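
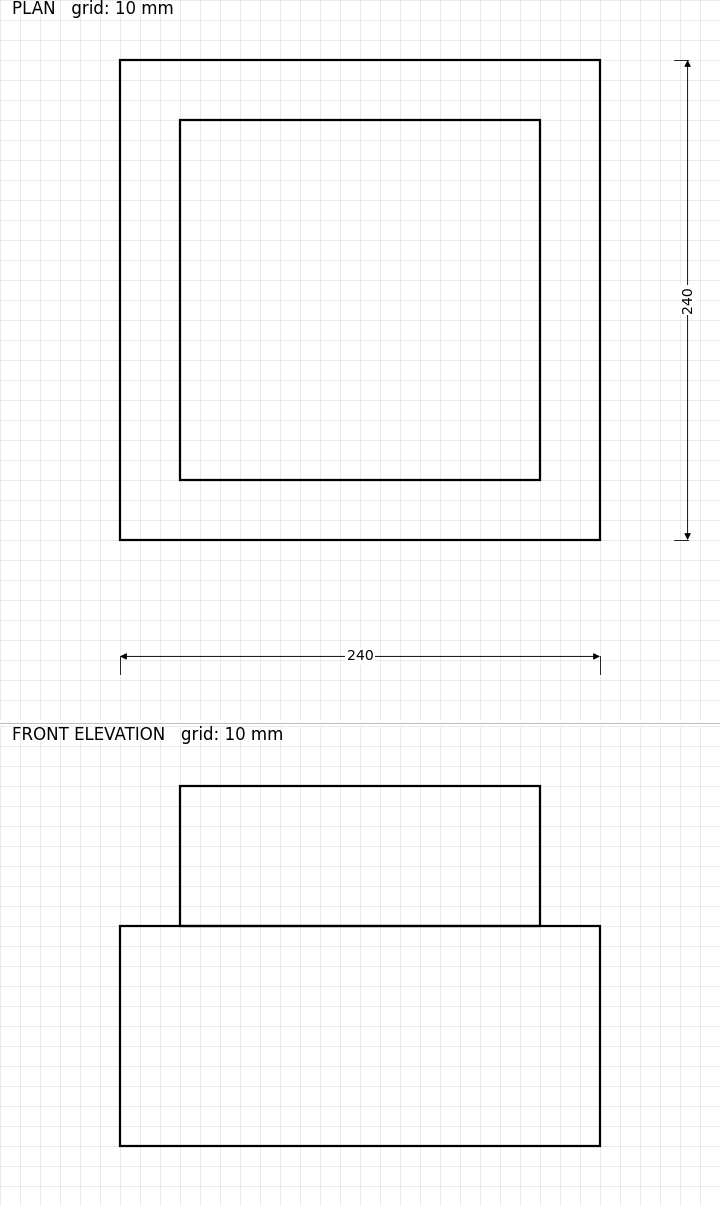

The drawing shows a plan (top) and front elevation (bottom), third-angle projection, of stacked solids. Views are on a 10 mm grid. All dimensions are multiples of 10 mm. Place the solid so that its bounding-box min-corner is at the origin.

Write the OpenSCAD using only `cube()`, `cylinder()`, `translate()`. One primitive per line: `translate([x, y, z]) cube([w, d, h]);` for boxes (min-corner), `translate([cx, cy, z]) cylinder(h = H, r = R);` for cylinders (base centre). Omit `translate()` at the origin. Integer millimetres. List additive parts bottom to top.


cube([240, 240, 110]);
translate([30, 30, 110]) cube([180, 180, 70]);


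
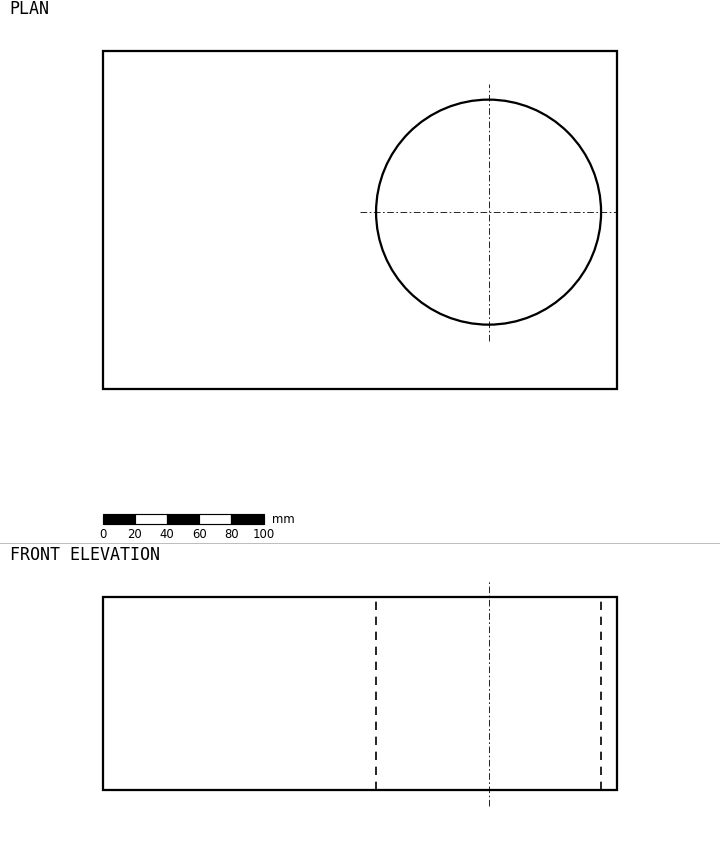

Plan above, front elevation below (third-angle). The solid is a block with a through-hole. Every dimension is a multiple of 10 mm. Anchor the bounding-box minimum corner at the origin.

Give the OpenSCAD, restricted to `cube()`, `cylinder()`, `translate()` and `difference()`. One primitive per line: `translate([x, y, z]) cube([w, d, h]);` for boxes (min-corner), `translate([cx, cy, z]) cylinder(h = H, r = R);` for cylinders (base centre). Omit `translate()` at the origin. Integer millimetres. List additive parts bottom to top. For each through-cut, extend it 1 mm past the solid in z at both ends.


difference() {
  cube([320, 210, 120]);
  translate([240, 110, -1]) cylinder(h = 122, r = 70);
}


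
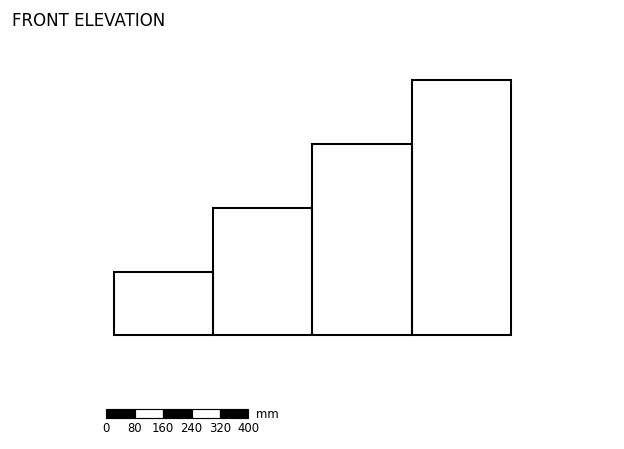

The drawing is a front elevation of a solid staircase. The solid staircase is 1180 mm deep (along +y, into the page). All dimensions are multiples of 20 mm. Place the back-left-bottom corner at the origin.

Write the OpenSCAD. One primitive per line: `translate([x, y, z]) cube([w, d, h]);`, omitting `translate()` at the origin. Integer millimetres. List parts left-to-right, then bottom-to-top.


cube([280, 1180, 180]);
translate([280, 0, 0]) cube([280, 1180, 360]);
translate([560, 0, 0]) cube([280, 1180, 540]);
translate([840, 0, 0]) cube([280, 1180, 720]);


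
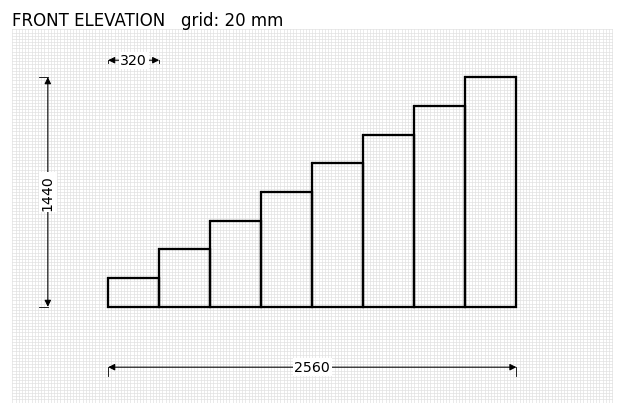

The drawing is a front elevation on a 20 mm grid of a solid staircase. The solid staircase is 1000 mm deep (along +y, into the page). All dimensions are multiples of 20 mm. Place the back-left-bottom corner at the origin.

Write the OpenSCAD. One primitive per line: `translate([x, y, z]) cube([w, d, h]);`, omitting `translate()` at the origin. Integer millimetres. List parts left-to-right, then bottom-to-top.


cube([320, 1000, 180]);
translate([320, 0, 0]) cube([320, 1000, 360]);
translate([640, 0, 0]) cube([320, 1000, 540]);
translate([960, 0, 0]) cube([320, 1000, 720]);
translate([1280, 0, 0]) cube([320, 1000, 900]);
translate([1600, 0, 0]) cube([320, 1000, 1080]);
translate([1920, 0, 0]) cube([320, 1000, 1260]);
translate([2240, 0, 0]) cube([320, 1000, 1440]);


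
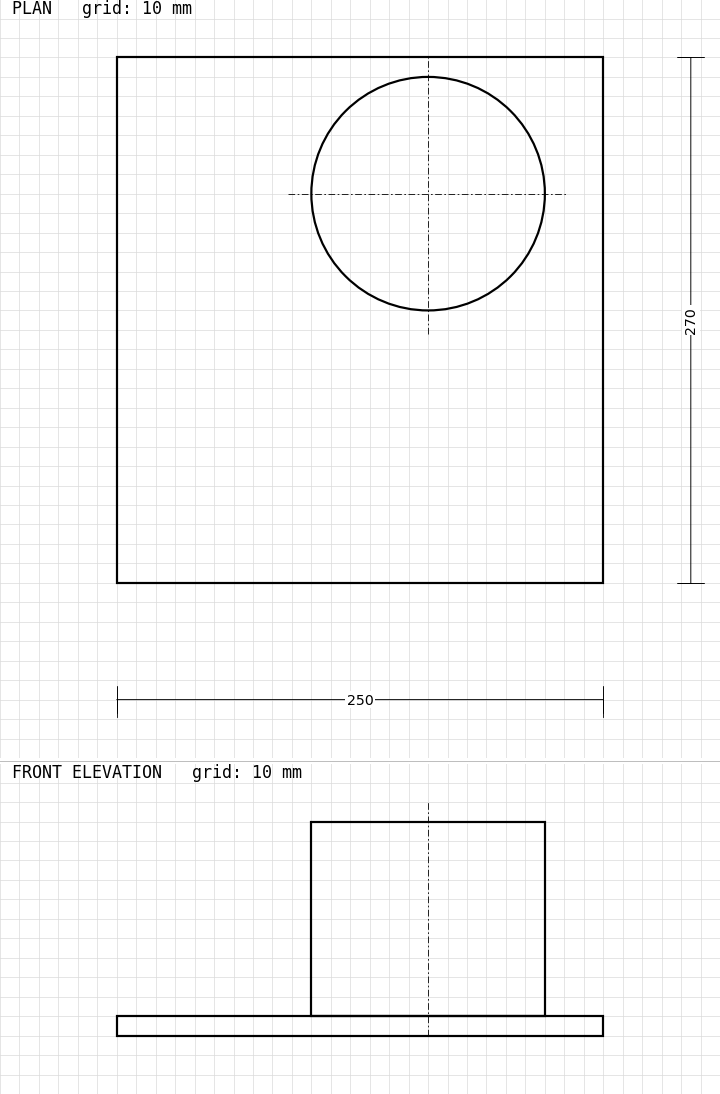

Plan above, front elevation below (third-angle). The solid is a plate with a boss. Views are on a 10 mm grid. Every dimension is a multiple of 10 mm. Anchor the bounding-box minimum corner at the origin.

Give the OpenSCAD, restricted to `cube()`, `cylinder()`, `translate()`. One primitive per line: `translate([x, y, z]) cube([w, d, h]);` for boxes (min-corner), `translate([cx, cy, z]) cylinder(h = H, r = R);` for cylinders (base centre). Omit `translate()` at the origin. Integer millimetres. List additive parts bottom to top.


cube([250, 270, 10]);
translate([160, 200, 10]) cylinder(h = 100, r = 60);


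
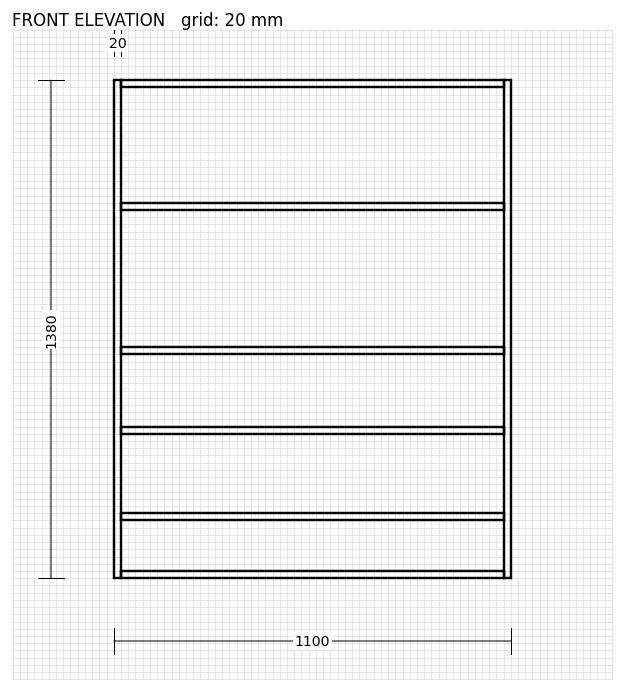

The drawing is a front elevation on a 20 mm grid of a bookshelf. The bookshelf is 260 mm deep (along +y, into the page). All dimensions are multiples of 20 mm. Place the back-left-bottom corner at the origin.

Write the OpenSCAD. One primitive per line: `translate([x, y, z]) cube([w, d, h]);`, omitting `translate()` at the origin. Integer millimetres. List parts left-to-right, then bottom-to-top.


cube([20, 260, 1380]);
translate([20, 0, 0]) cube([1060, 260, 20]);
translate([20, 0, 160]) cube([1060, 260, 20]);
translate([20, 0, 400]) cube([1060, 260, 20]);
translate([20, 0, 620]) cube([1060, 260, 20]);
translate([20, 0, 1020]) cube([1060, 260, 20]);
translate([20, 0, 1360]) cube([1060, 260, 20]);
translate([1080, 0, 0]) cube([20, 260, 1380]);


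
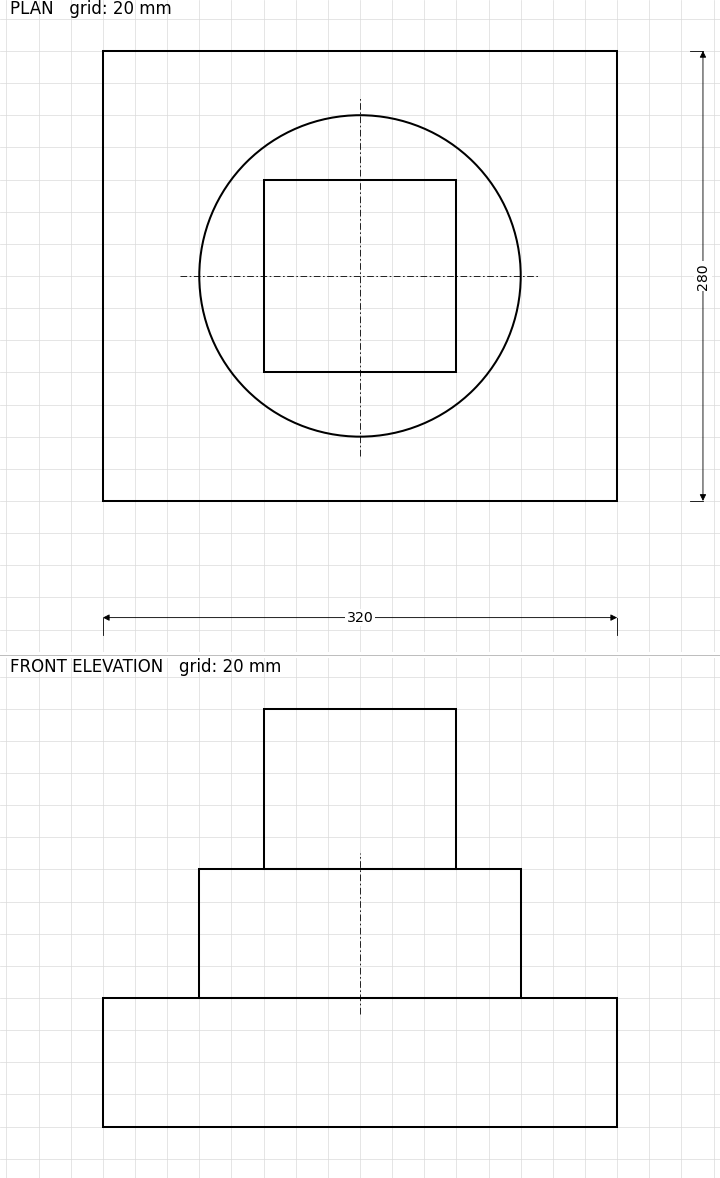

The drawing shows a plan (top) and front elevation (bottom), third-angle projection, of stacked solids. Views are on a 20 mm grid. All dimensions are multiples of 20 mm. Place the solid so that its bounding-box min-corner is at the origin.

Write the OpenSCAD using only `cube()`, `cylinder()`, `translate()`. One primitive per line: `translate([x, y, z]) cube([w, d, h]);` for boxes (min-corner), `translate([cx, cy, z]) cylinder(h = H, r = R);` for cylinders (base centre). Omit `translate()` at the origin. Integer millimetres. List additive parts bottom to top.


cube([320, 280, 80]);
translate([160, 140, 80]) cylinder(h = 80, r = 100);
translate([100, 80, 160]) cube([120, 120, 100]);


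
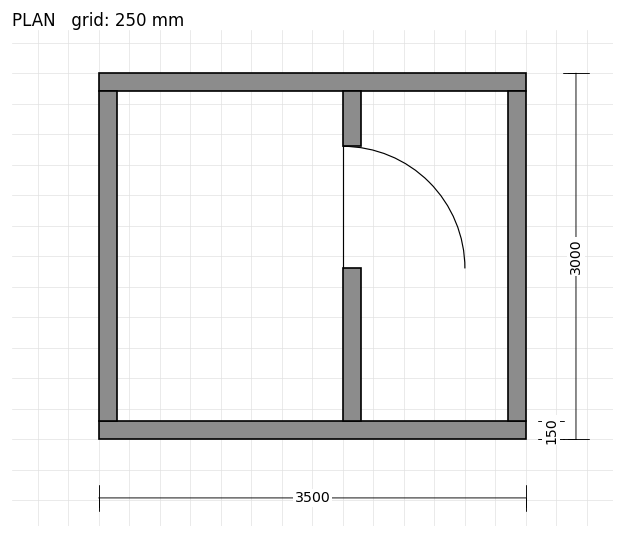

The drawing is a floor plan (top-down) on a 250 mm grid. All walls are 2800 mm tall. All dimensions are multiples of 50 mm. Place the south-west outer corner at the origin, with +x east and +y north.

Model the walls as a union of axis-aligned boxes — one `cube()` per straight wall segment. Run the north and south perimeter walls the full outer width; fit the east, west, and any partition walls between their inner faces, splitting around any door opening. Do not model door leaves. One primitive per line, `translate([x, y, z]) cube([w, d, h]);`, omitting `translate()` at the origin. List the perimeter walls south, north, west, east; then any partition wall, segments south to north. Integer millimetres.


cube([3500, 150, 2800]);
translate([0, 2850, 0]) cube([3500, 150, 2800]);
translate([0, 150, 0]) cube([150, 2700, 2800]);
translate([3350, 150, 0]) cube([150, 2700, 2800]);
translate([2000, 150, 0]) cube([150, 1250, 2800]);
translate([2000, 2400, 0]) cube([150, 450, 2800]);


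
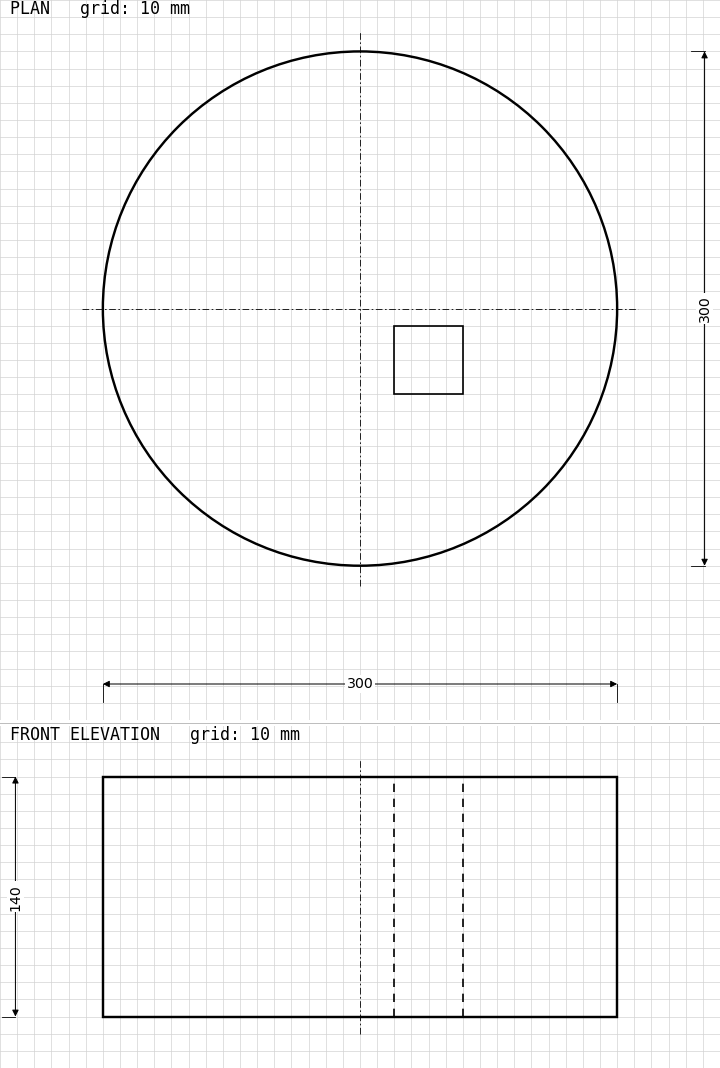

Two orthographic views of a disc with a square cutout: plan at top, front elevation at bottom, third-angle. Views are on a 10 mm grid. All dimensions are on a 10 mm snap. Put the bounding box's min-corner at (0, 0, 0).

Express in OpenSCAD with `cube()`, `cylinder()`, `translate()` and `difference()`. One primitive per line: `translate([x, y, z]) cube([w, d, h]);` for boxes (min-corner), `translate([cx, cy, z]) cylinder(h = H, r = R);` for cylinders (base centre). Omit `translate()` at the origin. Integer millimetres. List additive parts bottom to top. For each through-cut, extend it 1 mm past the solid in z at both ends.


difference() {
  translate([150, 150, 0]) cylinder(h = 140, r = 150);
  translate([170, 100, -1]) cube([40, 40, 142]);
}


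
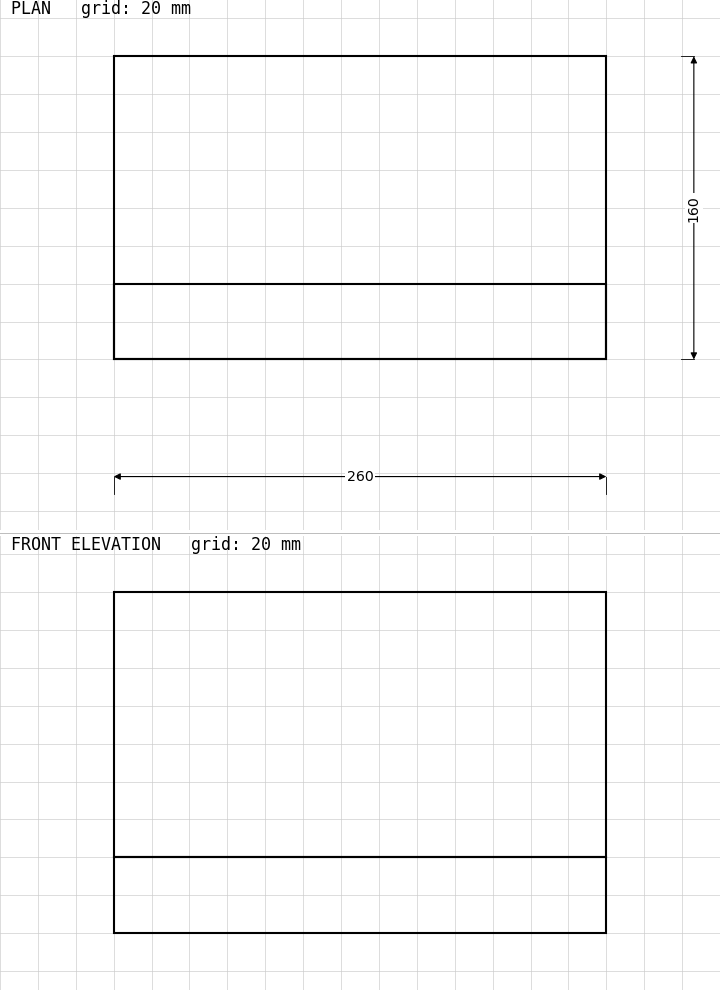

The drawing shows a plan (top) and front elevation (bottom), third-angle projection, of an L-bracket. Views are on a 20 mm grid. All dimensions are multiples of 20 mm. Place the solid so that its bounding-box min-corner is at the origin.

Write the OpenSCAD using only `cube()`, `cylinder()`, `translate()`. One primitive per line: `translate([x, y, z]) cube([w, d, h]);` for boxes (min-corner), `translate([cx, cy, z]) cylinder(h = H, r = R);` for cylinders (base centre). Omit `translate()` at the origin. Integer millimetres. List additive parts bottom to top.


cube([260, 160, 40]);
translate([0, 0, 40]) cube([260, 40, 140]);


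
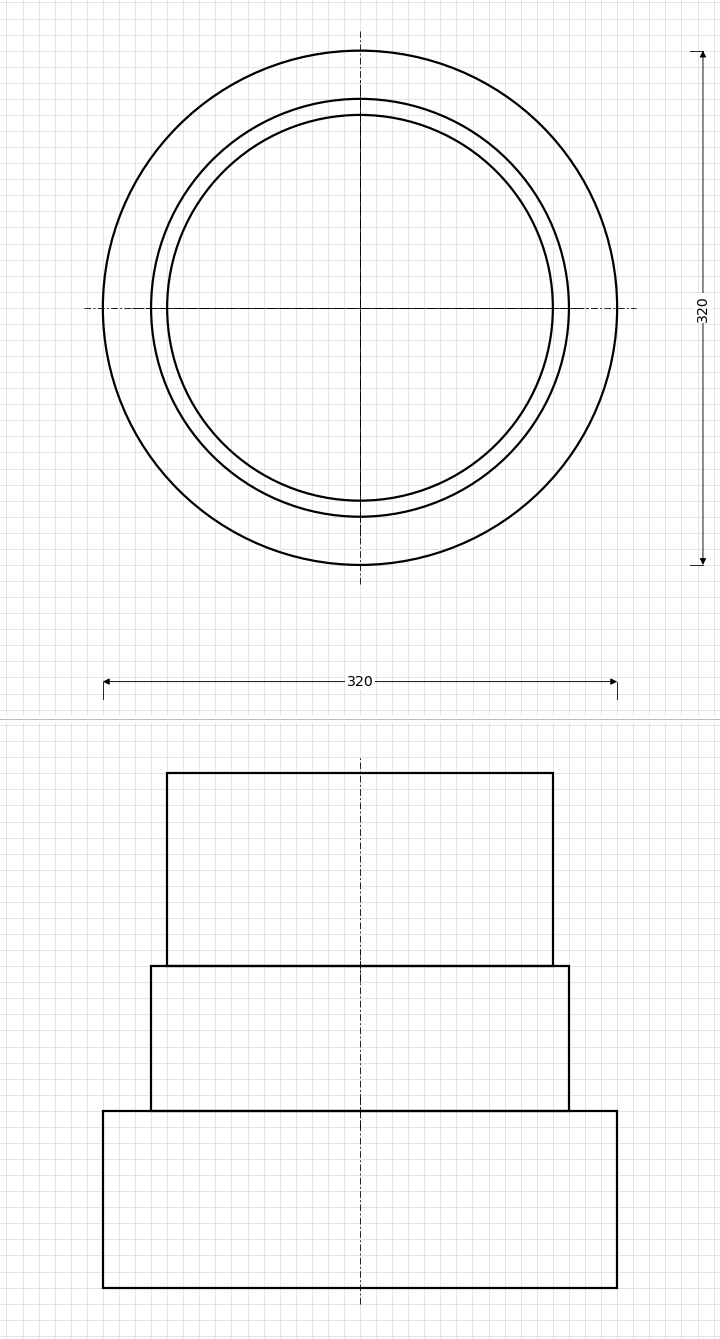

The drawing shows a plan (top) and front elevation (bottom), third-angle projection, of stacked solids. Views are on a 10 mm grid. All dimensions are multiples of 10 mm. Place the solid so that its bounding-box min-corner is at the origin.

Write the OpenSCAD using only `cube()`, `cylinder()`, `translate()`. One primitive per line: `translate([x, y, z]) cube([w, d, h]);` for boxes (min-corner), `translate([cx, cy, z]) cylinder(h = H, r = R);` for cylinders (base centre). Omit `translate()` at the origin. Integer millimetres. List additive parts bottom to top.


translate([160, 160, 0]) cylinder(h = 110, r = 160);
translate([160, 160, 110]) cylinder(h = 90, r = 130);
translate([160, 160, 200]) cylinder(h = 120, r = 120);


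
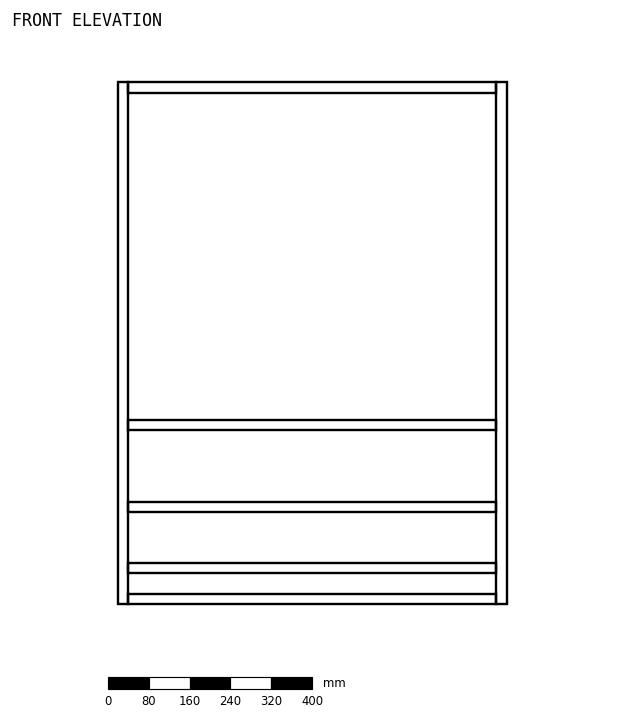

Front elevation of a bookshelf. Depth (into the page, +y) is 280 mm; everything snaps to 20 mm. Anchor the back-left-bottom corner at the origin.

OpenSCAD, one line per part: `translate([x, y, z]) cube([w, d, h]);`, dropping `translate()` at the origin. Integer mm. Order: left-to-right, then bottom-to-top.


cube([20, 280, 1020]);
translate([20, 0, 0]) cube([720, 280, 20]);
translate([20, 0, 60]) cube([720, 280, 20]);
translate([20, 0, 180]) cube([720, 280, 20]);
translate([20, 0, 340]) cube([720, 280, 20]);
translate([20, 0, 1000]) cube([720, 280, 20]);
translate([740, 0, 0]) cube([20, 280, 1020]);


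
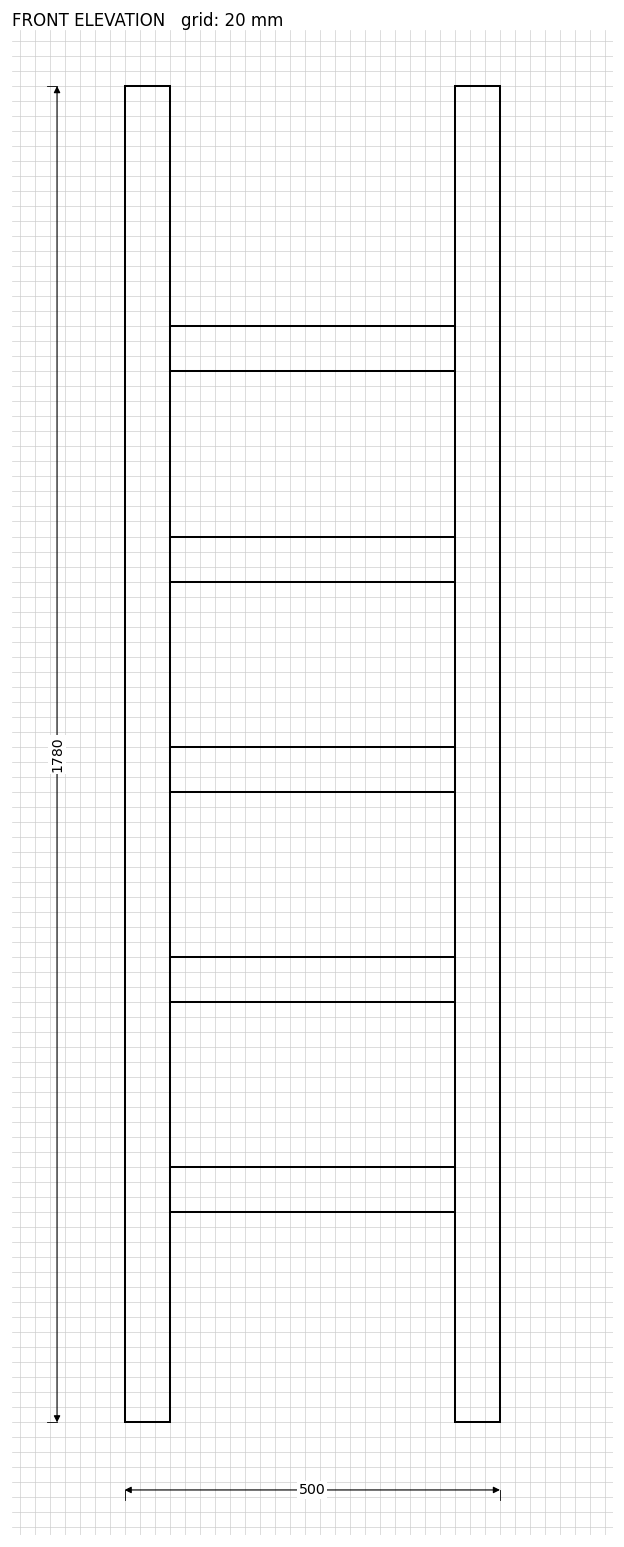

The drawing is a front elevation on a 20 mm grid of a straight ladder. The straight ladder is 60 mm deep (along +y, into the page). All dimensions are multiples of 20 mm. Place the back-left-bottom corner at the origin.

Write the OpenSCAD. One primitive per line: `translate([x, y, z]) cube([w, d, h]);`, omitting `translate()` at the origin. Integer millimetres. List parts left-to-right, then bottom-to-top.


cube([60, 60, 1780]);
translate([60, 0, 280]) cube([380, 60, 60]);
translate([60, 0, 560]) cube([380, 60, 60]);
translate([60, 0, 840]) cube([380, 60, 60]);
translate([60, 0, 1120]) cube([380, 60, 60]);
translate([60, 0, 1400]) cube([380, 60, 60]);
translate([440, 0, 0]) cube([60, 60, 1780]);


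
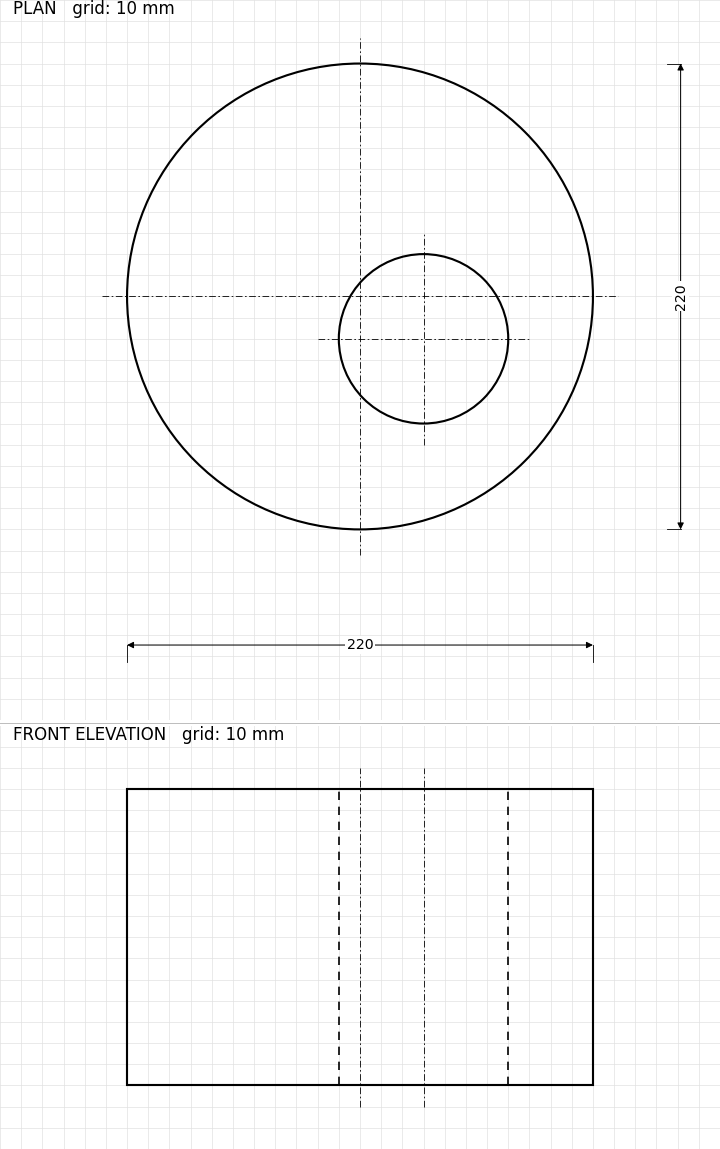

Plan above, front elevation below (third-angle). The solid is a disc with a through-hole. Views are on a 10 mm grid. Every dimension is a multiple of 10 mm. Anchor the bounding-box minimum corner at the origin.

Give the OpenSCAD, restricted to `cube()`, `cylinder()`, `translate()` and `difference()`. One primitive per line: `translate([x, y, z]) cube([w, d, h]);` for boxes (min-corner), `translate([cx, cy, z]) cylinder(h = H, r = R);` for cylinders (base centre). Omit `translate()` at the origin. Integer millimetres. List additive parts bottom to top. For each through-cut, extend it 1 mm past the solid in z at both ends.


difference() {
  translate([110, 110, 0]) cylinder(h = 140, r = 110);
  translate([140, 90, -1]) cylinder(h = 142, r = 40);
}


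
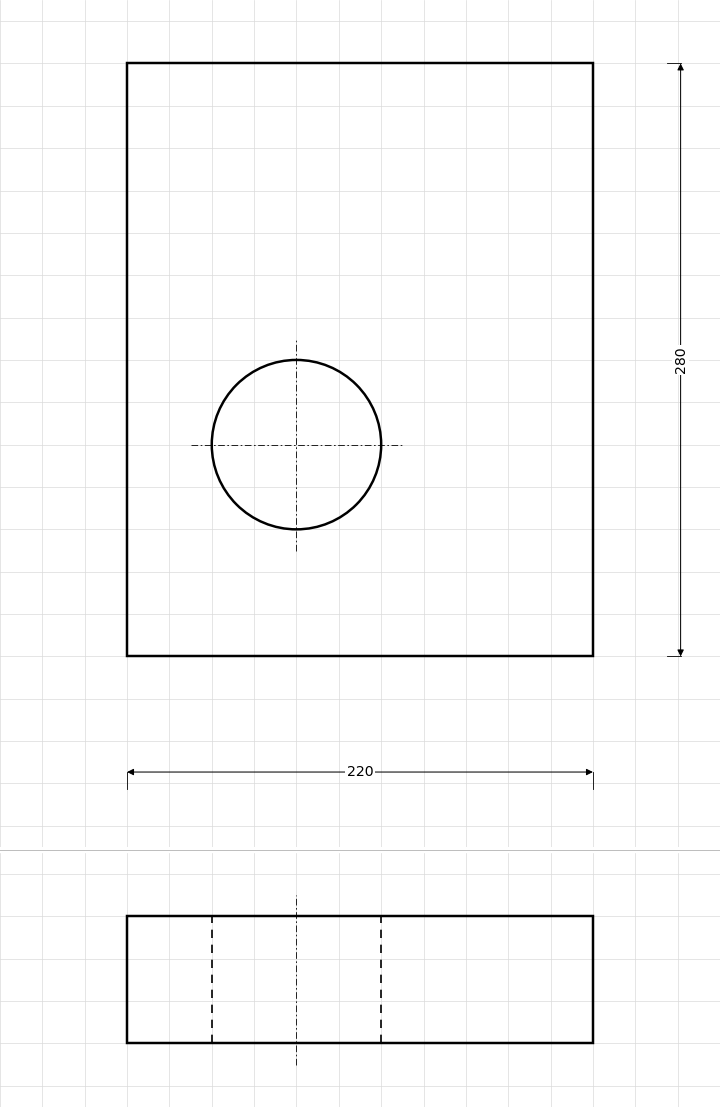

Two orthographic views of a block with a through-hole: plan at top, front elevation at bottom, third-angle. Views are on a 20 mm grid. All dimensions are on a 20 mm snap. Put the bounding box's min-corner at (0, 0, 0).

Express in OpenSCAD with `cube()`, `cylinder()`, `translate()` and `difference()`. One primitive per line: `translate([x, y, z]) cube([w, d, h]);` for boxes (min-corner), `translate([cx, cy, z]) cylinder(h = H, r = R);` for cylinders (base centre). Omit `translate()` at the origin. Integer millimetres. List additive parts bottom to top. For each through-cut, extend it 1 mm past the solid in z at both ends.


difference() {
  cube([220, 280, 60]);
  translate([80, 100, -1]) cylinder(h = 62, r = 40);
}


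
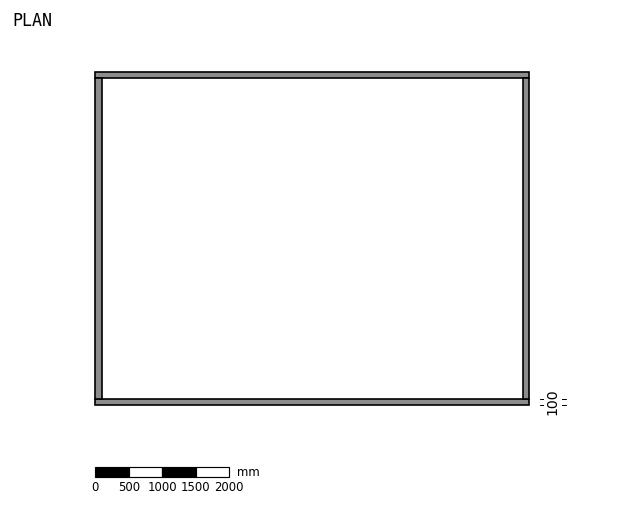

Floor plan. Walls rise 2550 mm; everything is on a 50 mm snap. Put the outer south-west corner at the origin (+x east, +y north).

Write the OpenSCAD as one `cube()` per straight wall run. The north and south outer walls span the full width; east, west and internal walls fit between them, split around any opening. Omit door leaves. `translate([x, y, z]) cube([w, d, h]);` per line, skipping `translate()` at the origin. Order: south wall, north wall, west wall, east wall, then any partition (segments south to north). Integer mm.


cube([6500, 100, 2550]);
translate([0, 4900, 0]) cube([6500, 100, 2550]);
translate([0, 100, 0]) cube([100, 4800, 2550]);
translate([6400, 100, 0]) cube([100, 4800, 2550]);


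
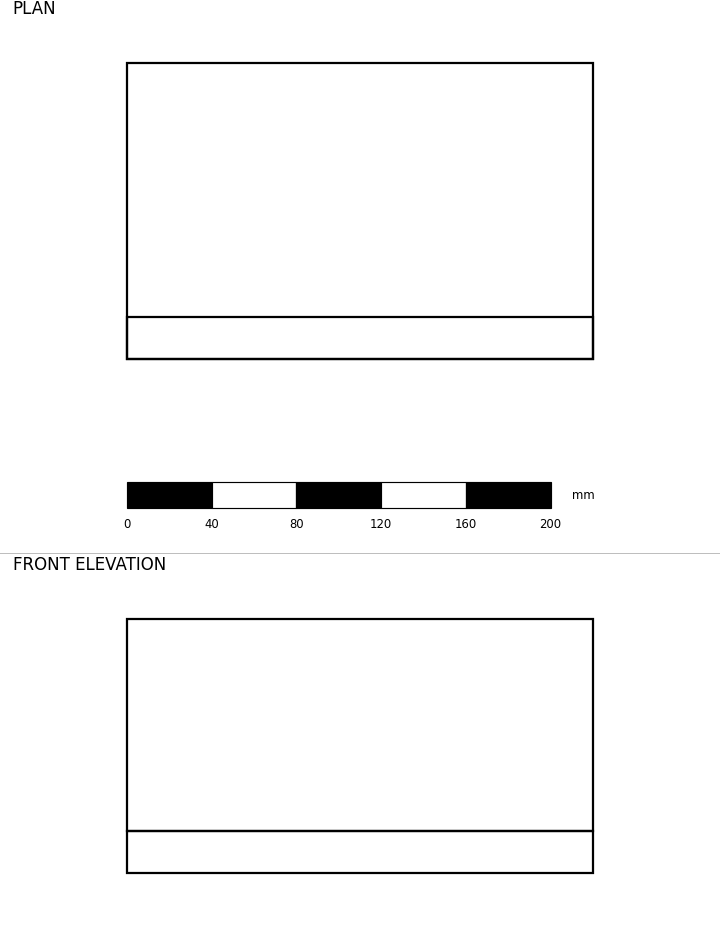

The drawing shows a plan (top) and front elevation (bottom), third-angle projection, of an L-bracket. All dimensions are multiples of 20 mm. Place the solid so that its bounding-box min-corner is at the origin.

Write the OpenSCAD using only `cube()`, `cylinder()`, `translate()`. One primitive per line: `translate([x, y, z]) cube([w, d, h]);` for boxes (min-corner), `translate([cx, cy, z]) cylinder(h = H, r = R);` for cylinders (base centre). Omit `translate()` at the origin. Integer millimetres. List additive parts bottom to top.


cube([220, 140, 20]);
translate([0, 0, 20]) cube([220, 20, 100]);


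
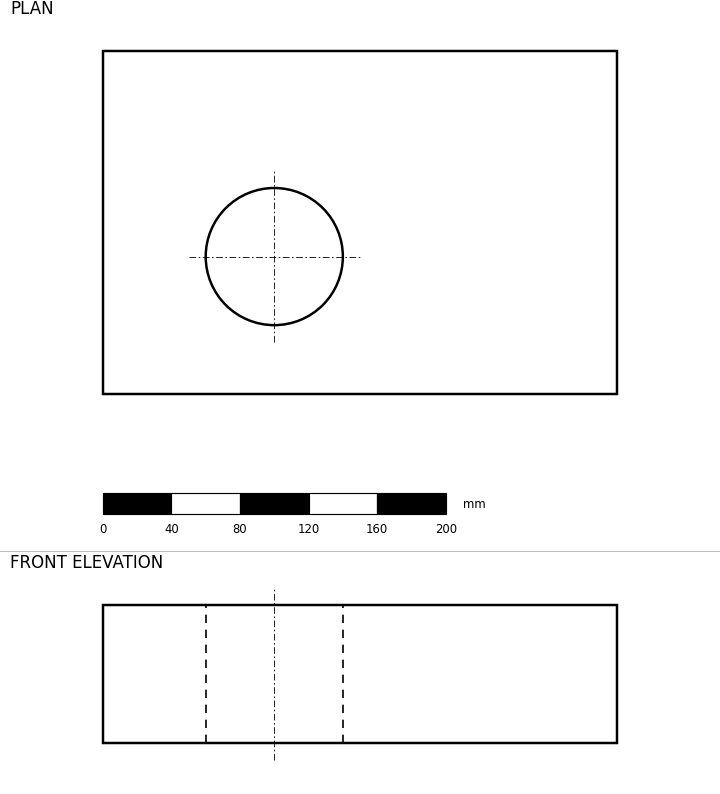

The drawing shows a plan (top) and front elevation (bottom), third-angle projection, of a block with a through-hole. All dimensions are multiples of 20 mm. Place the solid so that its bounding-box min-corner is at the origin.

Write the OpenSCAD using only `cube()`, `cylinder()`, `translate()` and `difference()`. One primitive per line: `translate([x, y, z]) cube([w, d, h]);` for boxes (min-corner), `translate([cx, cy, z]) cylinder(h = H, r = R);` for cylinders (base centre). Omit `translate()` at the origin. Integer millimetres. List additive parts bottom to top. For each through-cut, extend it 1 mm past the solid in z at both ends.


difference() {
  cube([300, 200, 80]);
  translate([100, 80, -1]) cylinder(h = 82, r = 40);
}


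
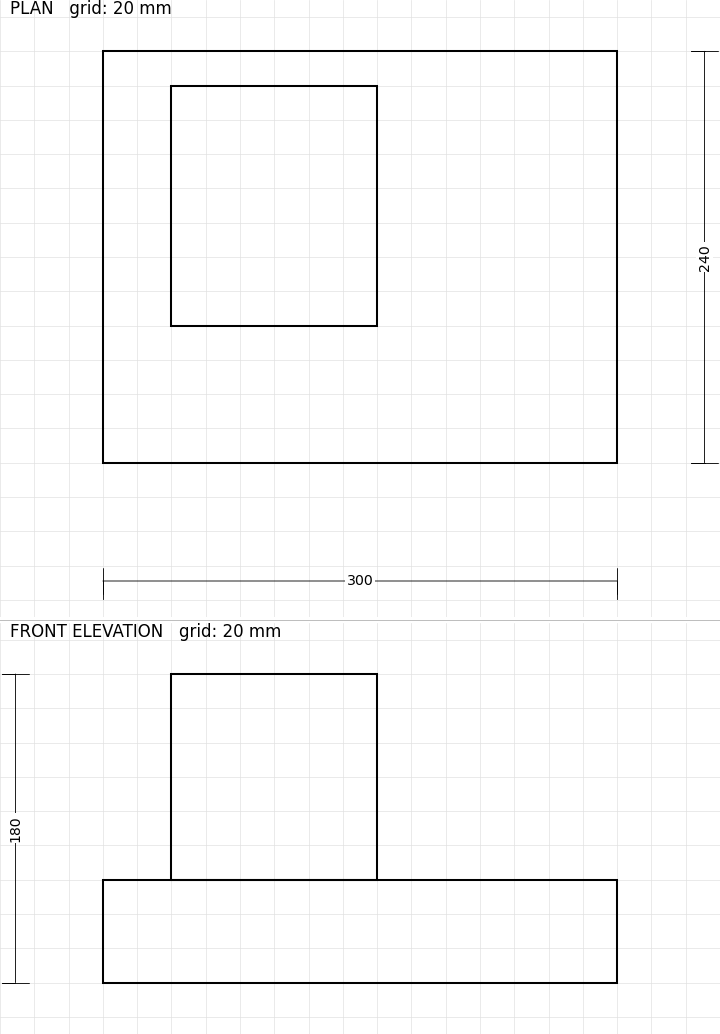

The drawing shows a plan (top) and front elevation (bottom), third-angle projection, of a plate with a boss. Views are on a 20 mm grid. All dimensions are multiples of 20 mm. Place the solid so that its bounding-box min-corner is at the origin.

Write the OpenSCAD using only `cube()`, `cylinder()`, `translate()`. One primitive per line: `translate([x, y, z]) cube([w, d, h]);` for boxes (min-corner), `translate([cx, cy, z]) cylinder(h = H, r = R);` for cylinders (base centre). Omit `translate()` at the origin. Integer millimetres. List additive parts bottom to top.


cube([300, 240, 60]);
translate([40, 80, 60]) cube([120, 140, 120]);


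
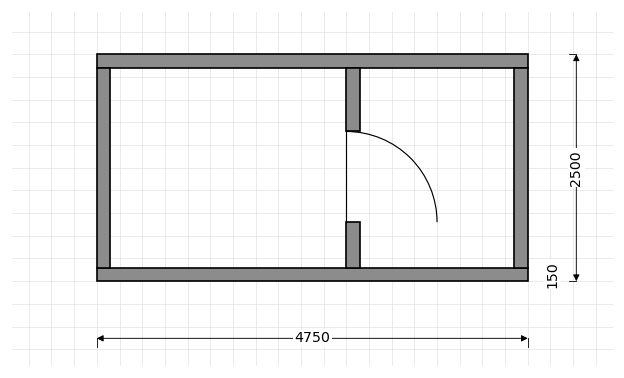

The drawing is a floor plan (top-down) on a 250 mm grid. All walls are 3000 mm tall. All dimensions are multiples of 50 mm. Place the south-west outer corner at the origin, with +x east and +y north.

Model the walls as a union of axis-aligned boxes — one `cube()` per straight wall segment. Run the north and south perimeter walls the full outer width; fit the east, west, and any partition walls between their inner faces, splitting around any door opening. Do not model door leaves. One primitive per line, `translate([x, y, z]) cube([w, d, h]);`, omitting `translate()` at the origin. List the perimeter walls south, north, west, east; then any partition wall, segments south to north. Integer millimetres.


cube([4750, 150, 3000]);
translate([0, 2350, 0]) cube([4750, 150, 3000]);
translate([0, 150, 0]) cube([150, 2200, 3000]);
translate([4600, 150, 0]) cube([150, 2200, 3000]);
translate([2750, 150, 0]) cube([150, 500, 3000]);
translate([2750, 1650, 0]) cube([150, 700, 3000]);


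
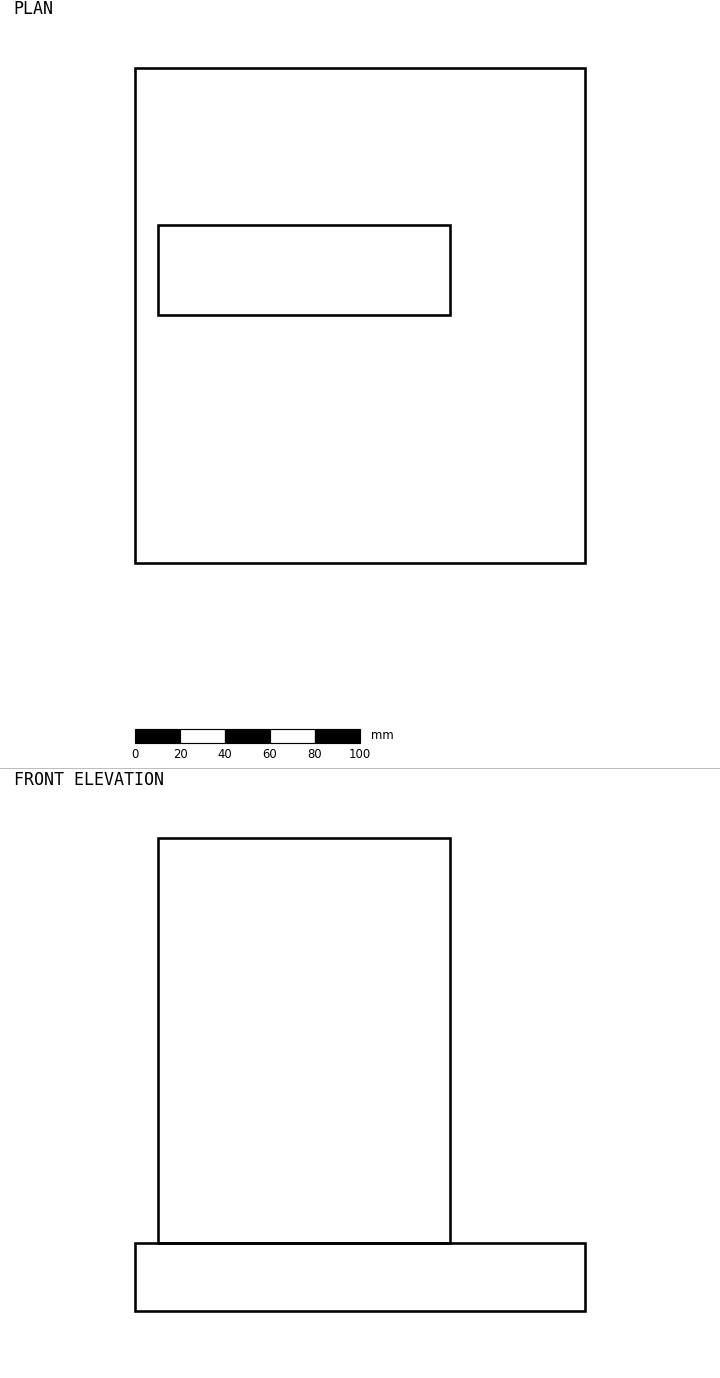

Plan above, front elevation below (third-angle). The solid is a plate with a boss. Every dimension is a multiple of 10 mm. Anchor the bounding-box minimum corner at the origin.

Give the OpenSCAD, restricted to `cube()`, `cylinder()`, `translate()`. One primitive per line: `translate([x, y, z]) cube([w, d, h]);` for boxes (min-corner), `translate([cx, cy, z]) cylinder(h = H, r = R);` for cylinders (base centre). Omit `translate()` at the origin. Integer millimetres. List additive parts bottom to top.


cube([200, 220, 30]);
translate([10, 110, 30]) cube([130, 40, 180]);


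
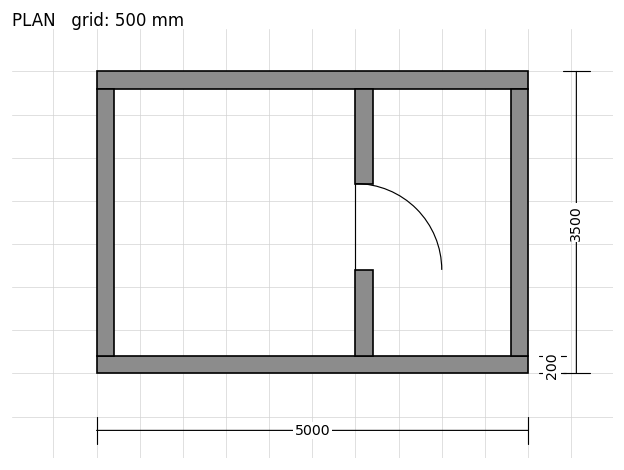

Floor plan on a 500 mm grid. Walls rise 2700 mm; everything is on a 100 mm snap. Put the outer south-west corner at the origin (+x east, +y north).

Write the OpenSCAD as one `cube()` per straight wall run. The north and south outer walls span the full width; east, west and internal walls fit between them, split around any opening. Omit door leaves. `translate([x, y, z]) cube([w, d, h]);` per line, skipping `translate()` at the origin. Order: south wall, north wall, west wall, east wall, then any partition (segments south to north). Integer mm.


cube([5000, 200, 2700]);
translate([0, 3300, 0]) cube([5000, 200, 2700]);
translate([0, 200, 0]) cube([200, 3100, 2700]);
translate([4800, 200, 0]) cube([200, 3100, 2700]);
translate([3000, 200, 0]) cube([200, 1000, 2700]);
translate([3000, 2200, 0]) cube([200, 1100, 2700]);


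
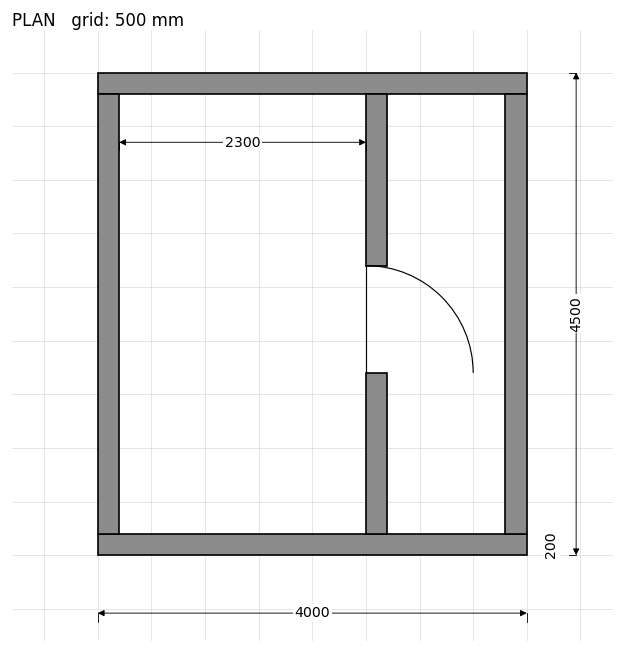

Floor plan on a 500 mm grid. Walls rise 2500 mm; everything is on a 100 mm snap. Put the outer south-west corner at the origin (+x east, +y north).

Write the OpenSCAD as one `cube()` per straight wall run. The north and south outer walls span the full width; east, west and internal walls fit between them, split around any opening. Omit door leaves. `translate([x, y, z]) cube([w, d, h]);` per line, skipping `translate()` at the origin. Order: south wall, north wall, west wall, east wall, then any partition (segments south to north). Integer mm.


cube([4000, 200, 2500]);
translate([0, 4300, 0]) cube([4000, 200, 2500]);
translate([0, 200, 0]) cube([200, 4100, 2500]);
translate([3800, 200, 0]) cube([200, 4100, 2500]);
translate([2500, 200, 0]) cube([200, 1500, 2500]);
translate([2500, 2700, 0]) cube([200, 1600, 2500]);


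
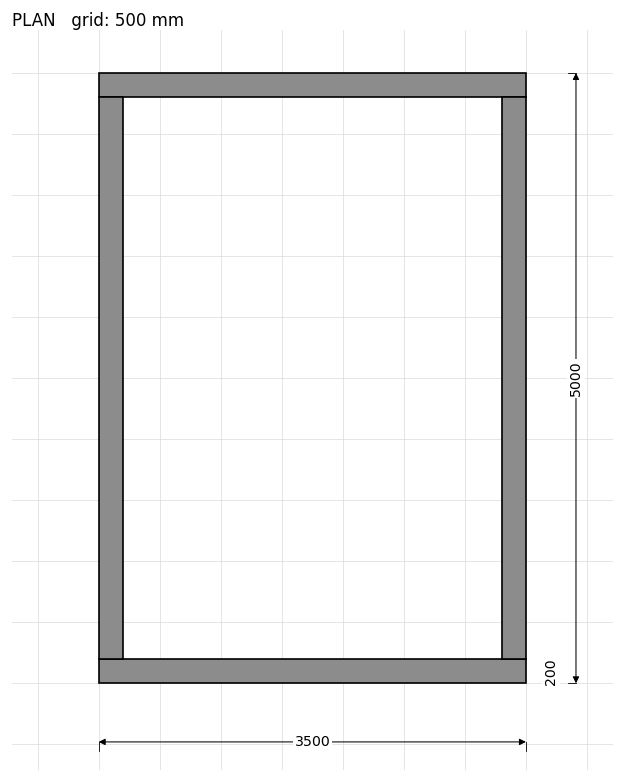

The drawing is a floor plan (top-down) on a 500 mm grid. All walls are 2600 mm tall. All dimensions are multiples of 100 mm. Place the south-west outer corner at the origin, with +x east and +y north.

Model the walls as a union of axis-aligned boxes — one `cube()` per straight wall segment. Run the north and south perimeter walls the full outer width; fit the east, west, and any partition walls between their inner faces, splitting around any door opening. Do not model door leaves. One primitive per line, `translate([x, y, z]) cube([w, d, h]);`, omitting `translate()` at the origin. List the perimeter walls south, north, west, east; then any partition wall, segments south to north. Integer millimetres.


cube([3500, 200, 2600]);
translate([0, 4800, 0]) cube([3500, 200, 2600]);
translate([0, 200, 0]) cube([200, 4600, 2600]);
translate([3300, 200, 0]) cube([200, 4600, 2600]);


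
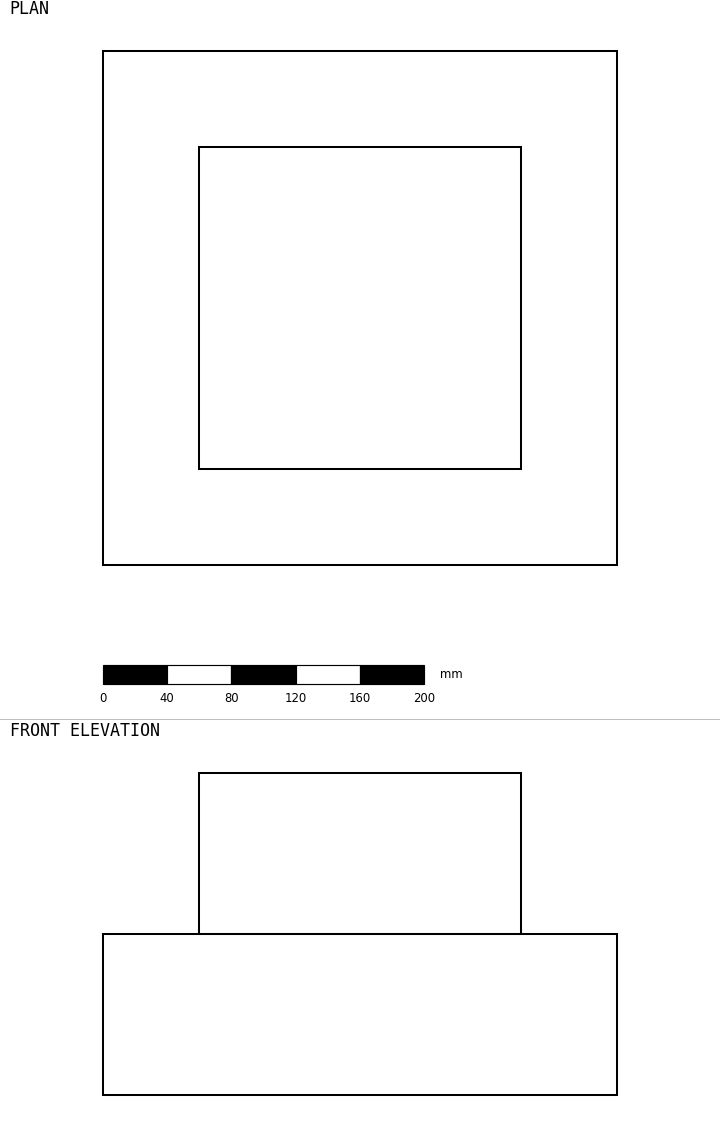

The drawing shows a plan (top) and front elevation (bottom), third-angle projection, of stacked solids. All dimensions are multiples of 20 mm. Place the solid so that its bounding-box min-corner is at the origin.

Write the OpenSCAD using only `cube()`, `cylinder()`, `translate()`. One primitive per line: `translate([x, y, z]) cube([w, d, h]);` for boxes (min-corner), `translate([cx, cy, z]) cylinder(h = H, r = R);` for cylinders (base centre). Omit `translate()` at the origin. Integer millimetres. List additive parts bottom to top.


cube([320, 320, 100]);
translate([60, 60, 100]) cube([200, 200, 100]);


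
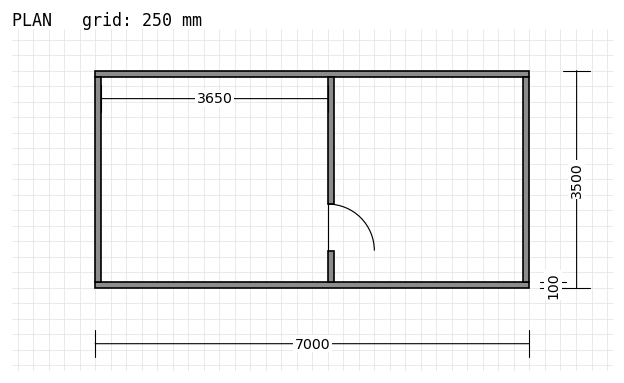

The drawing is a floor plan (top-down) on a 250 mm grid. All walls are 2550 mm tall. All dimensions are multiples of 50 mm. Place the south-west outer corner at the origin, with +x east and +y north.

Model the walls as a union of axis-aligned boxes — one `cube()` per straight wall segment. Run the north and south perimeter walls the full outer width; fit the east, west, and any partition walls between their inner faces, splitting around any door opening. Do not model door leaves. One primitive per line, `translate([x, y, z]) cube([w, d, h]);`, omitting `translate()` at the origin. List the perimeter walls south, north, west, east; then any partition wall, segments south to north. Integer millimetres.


cube([7000, 100, 2550]);
translate([0, 3400, 0]) cube([7000, 100, 2550]);
translate([0, 100, 0]) cube([100, 3300, 2550]);
translate([6900, 100, 0]) cube([100, 3300, 2550]);
translate([3750, 100, 0]) cube([100, 500, 2550]);
translate([3750, 1350, 0]) cube([100, 2050, 2550]);


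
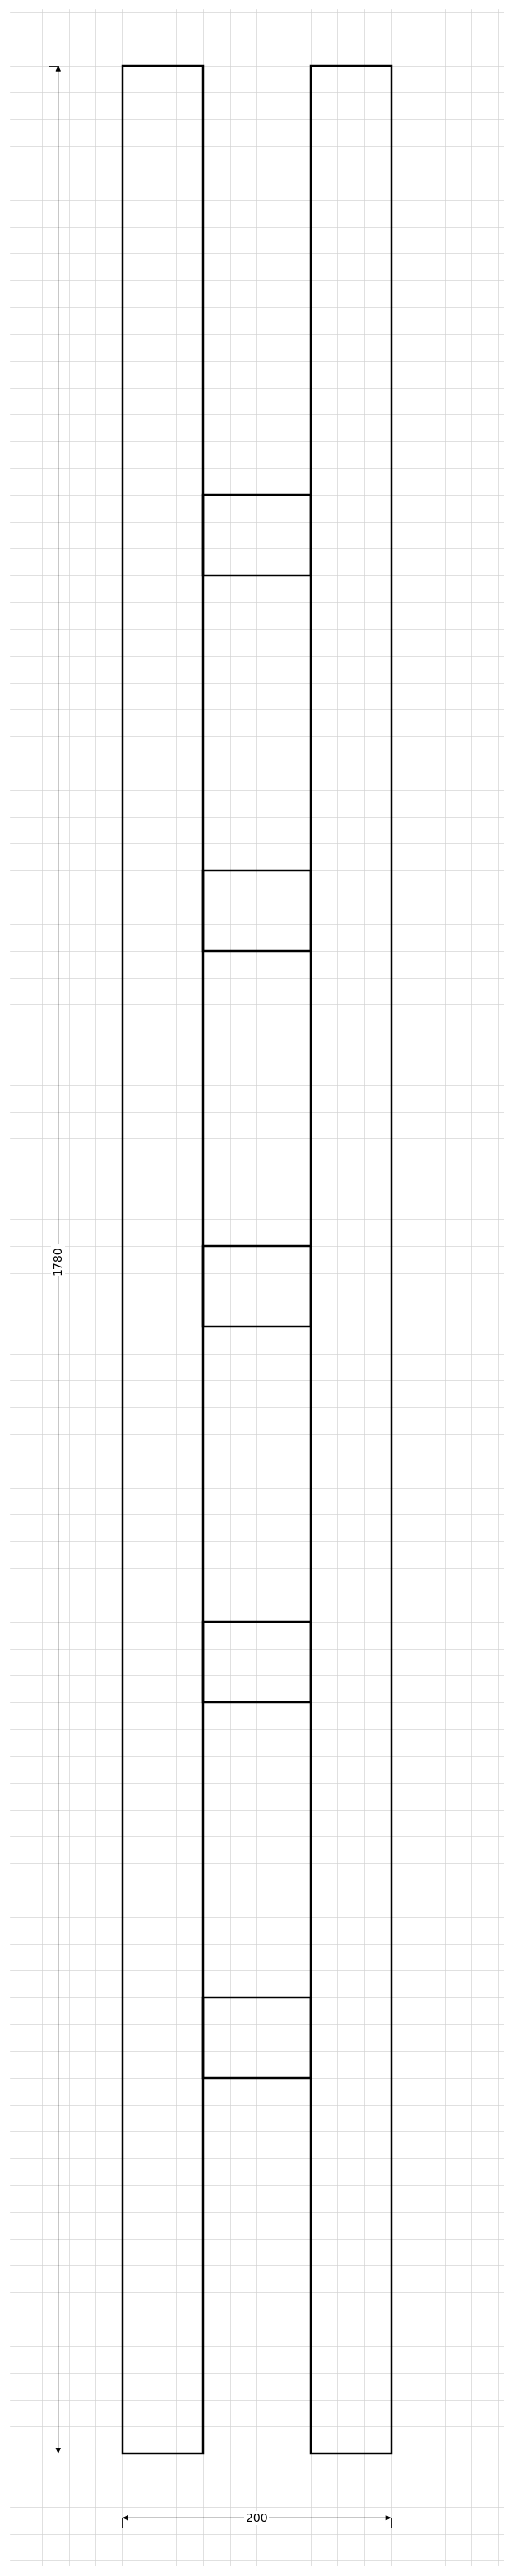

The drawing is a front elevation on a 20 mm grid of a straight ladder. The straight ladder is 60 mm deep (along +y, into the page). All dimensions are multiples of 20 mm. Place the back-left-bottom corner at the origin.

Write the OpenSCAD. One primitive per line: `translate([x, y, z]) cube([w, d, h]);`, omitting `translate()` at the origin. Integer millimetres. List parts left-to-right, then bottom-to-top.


cube([60, 60, 1780]);
translate([60, 0, 280]) cube([80, 60, 60]);
translate([60, 0, 560]) cube([80, 60, 60]);
translate([60, 0, 840]) cube([80, 60, 60]);
translate([60, 0, 1120]) cube([80, 60, 60]);
translate([60, 0, 1400]) cube([80, 60, 60]);
translate([140, 0, 0]) cube([60, 60, 1780]);


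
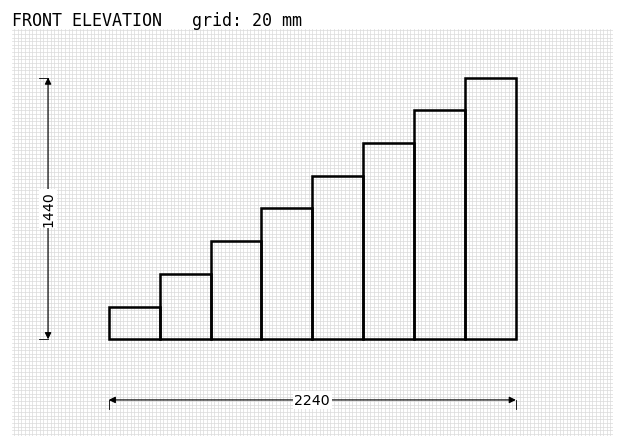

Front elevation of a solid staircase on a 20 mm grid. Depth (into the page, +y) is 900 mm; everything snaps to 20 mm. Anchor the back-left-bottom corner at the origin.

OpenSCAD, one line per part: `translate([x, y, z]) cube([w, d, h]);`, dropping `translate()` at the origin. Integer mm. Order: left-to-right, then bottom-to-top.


cube([280, 900, 180]);
translate([280, 0, 0]) cube([280, 900, 360]);
translate([560, 0, 0]) cube([280, 900, 540]);
translate([840, 0, 0]) cube([280, 900, 720]);
translate([1120, 0, 0]) cube([280, 900, 900]);
translate([1400, 0, 0]) cube([280, 900, 1080]);
translate([1680, 0, 0]) cube([280, 900, 1260]);
translate([1960, 0, 0]) cube([280, 900, 1440]);


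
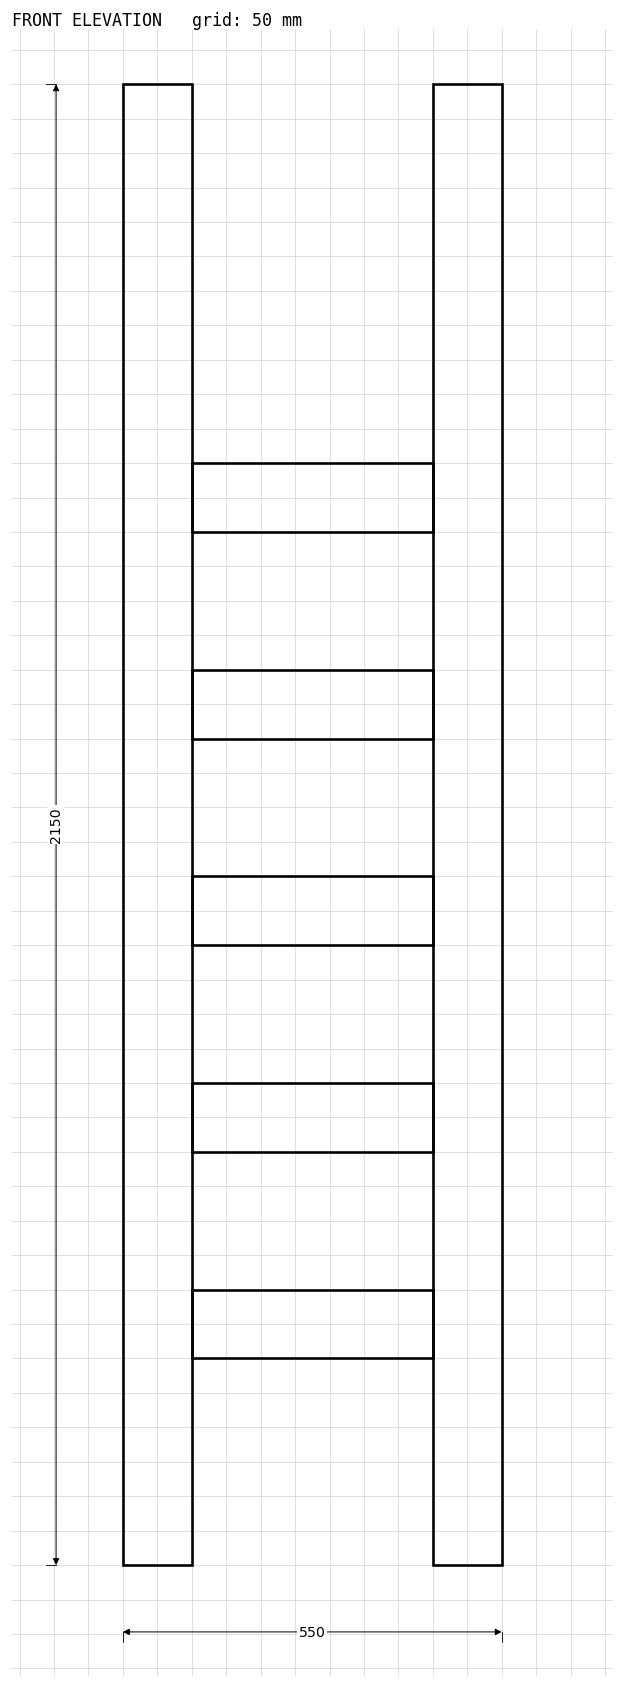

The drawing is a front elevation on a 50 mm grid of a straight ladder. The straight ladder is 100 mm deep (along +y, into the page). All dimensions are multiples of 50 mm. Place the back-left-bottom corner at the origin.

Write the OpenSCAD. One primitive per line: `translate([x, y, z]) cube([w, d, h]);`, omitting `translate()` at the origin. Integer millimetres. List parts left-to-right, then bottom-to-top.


cube([100, 100, 2150]);
translate([100, 0, 300]) cube([350, 100, 100]);
translate([100, 0, 600]) cube([350, 100, 100]);
translate([100, 0, 900]) cube([350, 100, 100]);
translate([100, 0, 1200]) cube([350, 100, 100]);
translate([100, 0, 1500]) cube([350, 100, 100]);
translate([450, 0, 0]) cube([100, 100, 2150]);


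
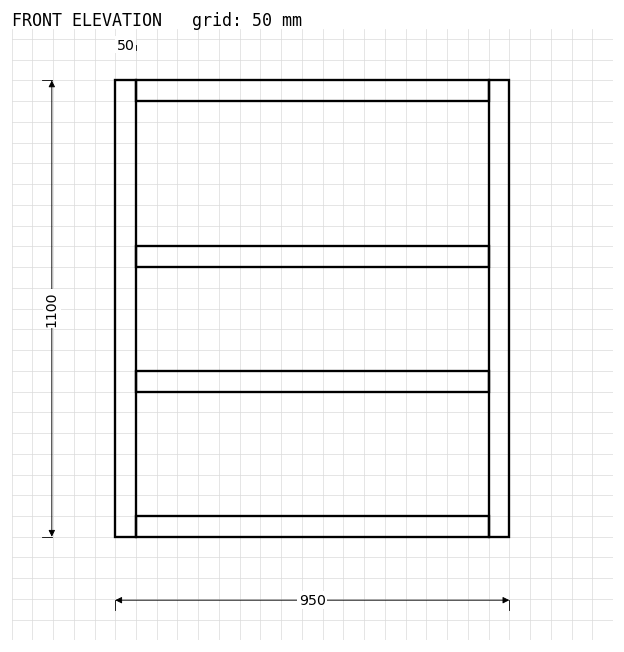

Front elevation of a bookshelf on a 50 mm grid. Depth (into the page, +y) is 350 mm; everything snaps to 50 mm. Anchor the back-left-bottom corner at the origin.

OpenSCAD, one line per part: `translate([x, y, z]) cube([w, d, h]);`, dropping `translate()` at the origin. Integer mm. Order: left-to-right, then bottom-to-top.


cube([50, 350, 1100]);
translate([50, 0, 0]) cube([850, 350, 50]);
translate([50, 0, 350]) cube([850, 350, 50]);
translate([50, 0, 650]) cube([850, 350, 50]);
translate([50, 0, 1050]) cube([850, 350, 50]);
translate([900, 0, 0]) cube([50, 350, 1100]);


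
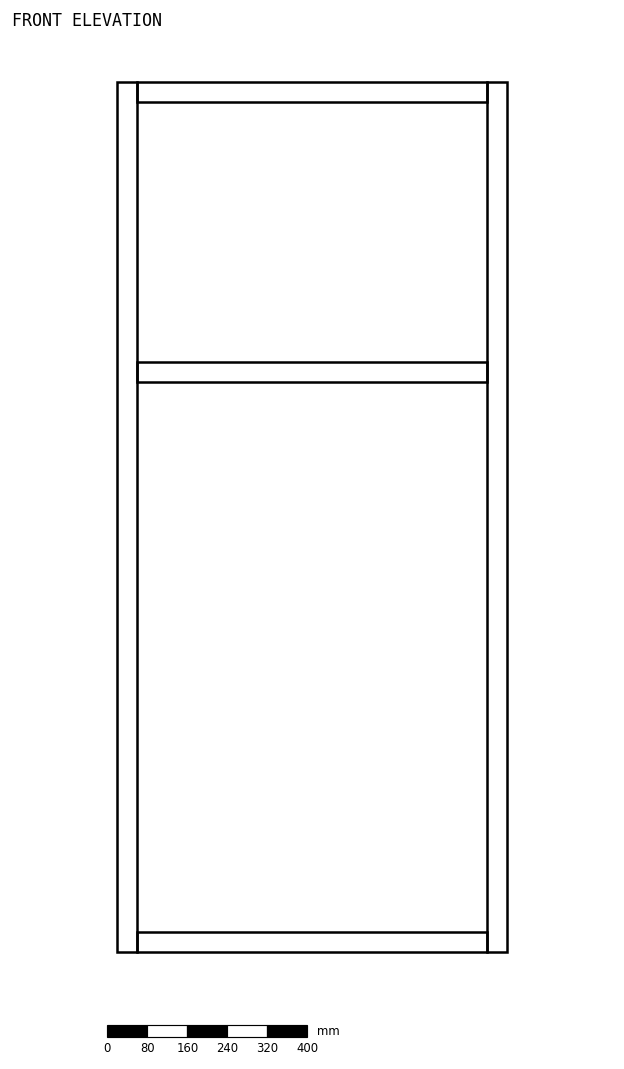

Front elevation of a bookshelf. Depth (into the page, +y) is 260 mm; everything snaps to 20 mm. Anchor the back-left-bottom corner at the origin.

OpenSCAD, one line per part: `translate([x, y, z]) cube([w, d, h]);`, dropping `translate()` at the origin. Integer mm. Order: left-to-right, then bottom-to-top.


cube([40, 260, 1740]);
translate([40, 0, 0]) cube([700, 260, 40]);
translate([40, 0, 1140]) cube([700, 260, 40]);
translate([40, 0, 1700]) cube([700, 260, 40]);
translate([740, 0, 0]) cube([40, 260, 1740]);


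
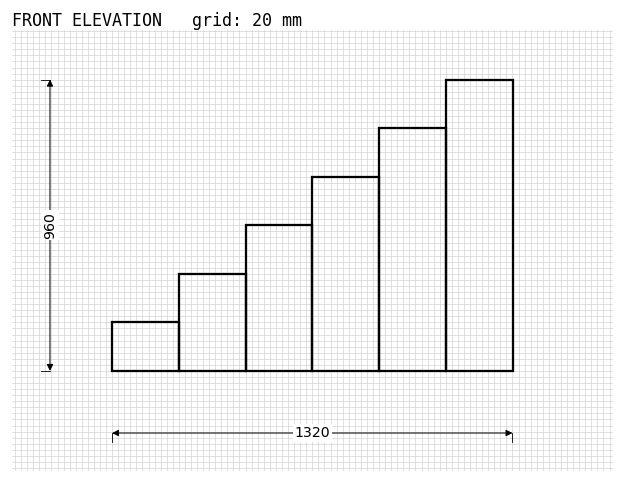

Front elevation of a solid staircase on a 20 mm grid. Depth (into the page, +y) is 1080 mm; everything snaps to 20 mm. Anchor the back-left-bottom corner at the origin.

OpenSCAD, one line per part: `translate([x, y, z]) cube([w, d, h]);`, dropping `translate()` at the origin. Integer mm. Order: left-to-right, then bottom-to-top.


cube([220, 1080, 160]);
translate([220, 0, 0]) cube([220, 1080, 320]);
translate([440, 0, 0]) cube([220, 1080, 480]);
translate([660, 0, 0]) cube([220, 1080, 640]);
translate([880, 0, 0]) cube([220, 1080, 800]);
translate([1100, 0, 0]) cube([220, 1080, 960]);


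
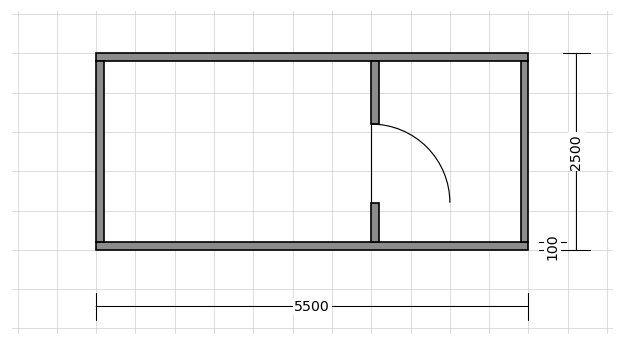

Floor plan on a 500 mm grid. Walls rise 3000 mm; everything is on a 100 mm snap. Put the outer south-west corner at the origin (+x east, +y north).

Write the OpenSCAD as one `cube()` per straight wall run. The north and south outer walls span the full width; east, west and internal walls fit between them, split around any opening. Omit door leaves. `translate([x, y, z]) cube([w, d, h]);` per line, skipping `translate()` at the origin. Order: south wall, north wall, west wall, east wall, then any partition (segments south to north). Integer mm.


cube([5500, 100, 3000]);
translate([0, 2400, 0]) cube([5500, 100, 3000]);
translate([0, 100, 0]) cube([100, 2300, 3000]);
translate([5400, 100, 0]) cube([100, 2300, 3000]);
translate([3500, 100, 0]) cube([100, 500, 3000]);
translate([3500, 1600, 0]) cube([100, 800, 3000]);


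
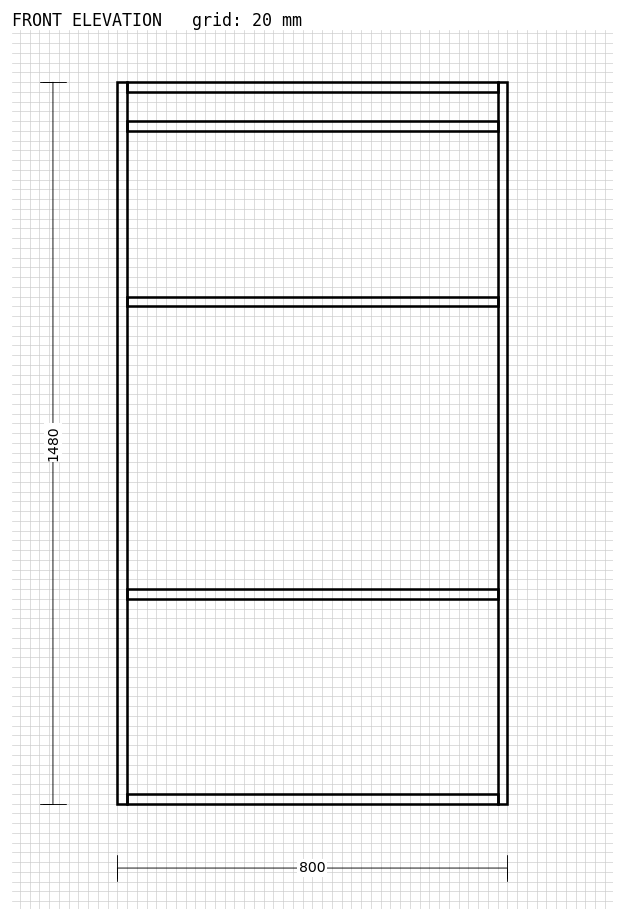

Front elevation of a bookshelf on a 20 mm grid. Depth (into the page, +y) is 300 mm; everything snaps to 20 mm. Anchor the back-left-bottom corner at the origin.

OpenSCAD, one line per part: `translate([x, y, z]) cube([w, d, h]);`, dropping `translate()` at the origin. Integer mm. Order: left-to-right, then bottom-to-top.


cube([20, 300, 1480]);
translate([20, 0, 0]) cube([760, 300, 20]);
translate([20, 0, 420]) cube([760, 300, 20]);
translate([20, 0, 1020]) cube([760, 300, 20]);
translate([20, 0, 1380]) cube([760, 300, 20]);
translate([20, 0, 1460]) cube([760, 300, 20]);
translate([780, 0, 0]) cube([20, 300, 1480]);


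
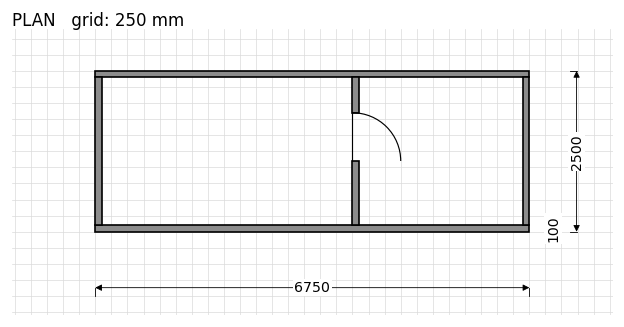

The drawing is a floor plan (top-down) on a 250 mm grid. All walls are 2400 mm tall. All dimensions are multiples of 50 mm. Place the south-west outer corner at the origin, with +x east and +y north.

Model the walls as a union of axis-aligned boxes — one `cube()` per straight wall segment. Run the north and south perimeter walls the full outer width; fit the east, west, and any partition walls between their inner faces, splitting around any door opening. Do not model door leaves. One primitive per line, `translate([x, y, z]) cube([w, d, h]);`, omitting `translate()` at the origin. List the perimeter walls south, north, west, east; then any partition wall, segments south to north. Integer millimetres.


cube([6750, 100, 2400]);
translate([0, 2400, 0]) cube([6750, 100, 2400]);
translate([0, 100, 0]) cube([100, 2300, 2400]);
translate([6650, 100, 0]) cube([100, 2300, 2400]);
translate([4000, 100, 0]) cube([100, 1000, 2400]);
translate([4000, 1850, 0]) cube([100, 550, 2400]);


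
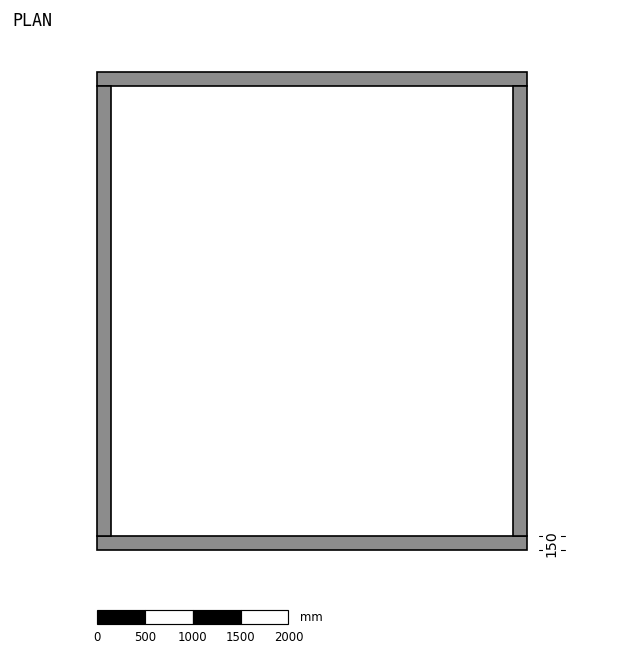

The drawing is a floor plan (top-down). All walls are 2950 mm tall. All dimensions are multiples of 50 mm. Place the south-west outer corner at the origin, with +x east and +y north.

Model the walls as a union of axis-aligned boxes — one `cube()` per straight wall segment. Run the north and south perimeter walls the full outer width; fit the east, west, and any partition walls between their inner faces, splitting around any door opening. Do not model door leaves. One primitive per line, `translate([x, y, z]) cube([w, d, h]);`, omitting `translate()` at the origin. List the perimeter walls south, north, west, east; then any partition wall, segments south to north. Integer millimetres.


cube([4500, 150, 2950]);
translate([0, 4850, 0]) cube([4500, 150, 2950]);
translate([0, 150, 0]) cube([150, 4700, 2950]);
translate([4350, 150, 0]) cube([150, 4700, 2950]);


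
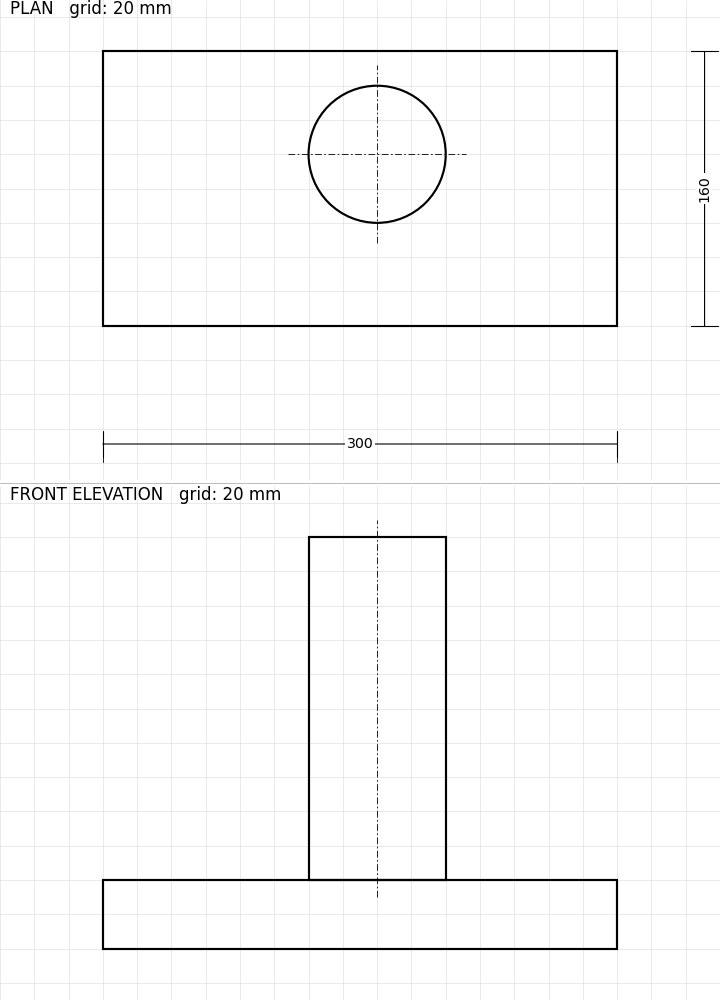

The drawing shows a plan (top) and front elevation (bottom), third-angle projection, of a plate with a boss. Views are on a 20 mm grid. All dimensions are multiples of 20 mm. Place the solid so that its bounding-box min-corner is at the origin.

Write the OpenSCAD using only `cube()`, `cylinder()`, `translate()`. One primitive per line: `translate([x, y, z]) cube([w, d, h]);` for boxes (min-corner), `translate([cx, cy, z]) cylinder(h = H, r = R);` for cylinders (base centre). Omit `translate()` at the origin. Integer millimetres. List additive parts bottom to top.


cube([300, 160, 40]);
translate([160, 100, 40]) cylinder(h = 200, r = 40);
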